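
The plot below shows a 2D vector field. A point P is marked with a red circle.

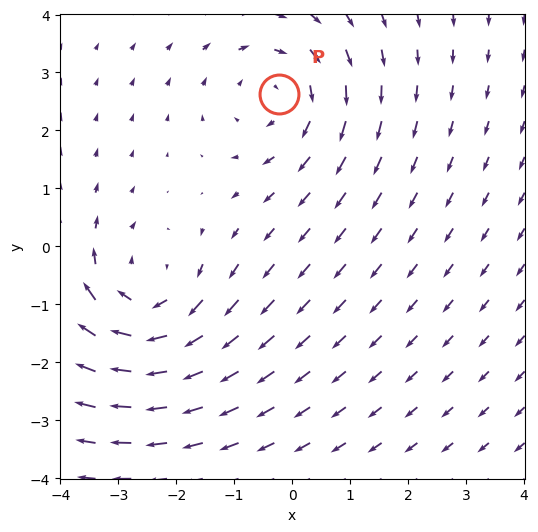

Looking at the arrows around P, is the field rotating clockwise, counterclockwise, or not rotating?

clockwise

Near P at (-0.2, 2.6) the arrows circulate clockwise. The curl (z-component) there is about -2; negative curl means clockwise rotation.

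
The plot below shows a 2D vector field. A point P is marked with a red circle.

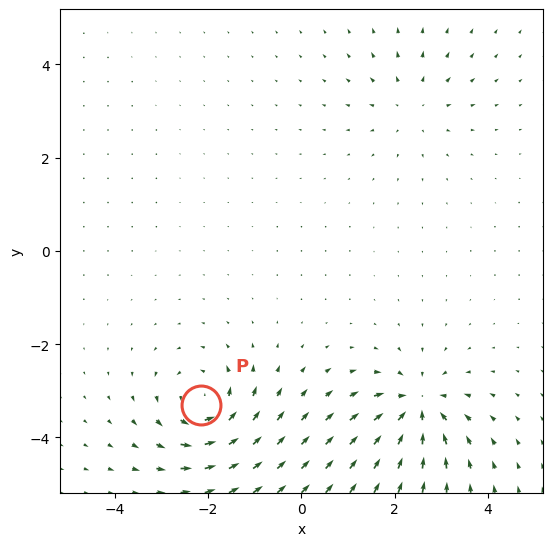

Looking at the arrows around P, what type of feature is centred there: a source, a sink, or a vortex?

vortex

At P (-2.1, -3.3) the arrows circulate counterclockwise. Divergence ≈0, curl about +6 — near-zero divergence with nonzero curl is a vortex.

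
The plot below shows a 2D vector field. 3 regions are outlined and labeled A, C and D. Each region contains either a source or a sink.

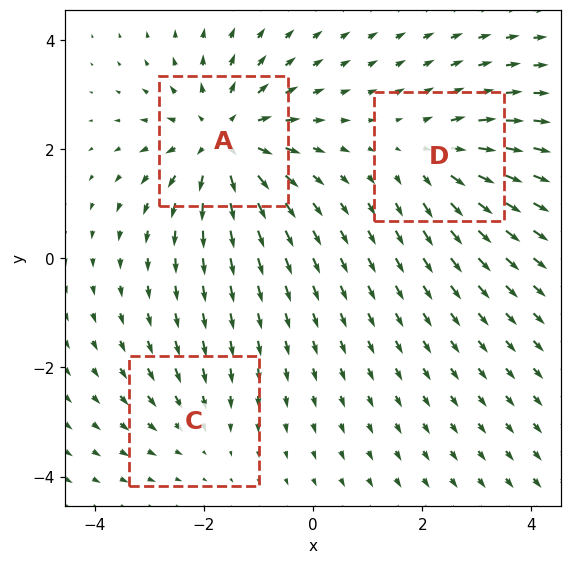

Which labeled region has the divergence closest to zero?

Divergence at each region's feature centre — A: about +5, C: about -2, D: about +3. Region C is closest to zero.

C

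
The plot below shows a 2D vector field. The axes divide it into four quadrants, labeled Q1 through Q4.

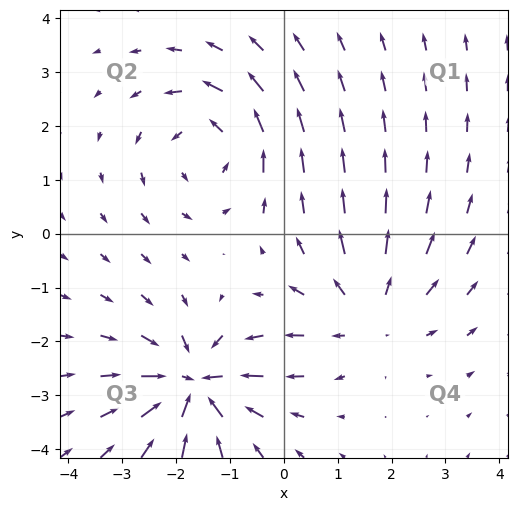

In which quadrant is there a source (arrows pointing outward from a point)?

Q4

The source sits at approximately (1.6, -1.5), which lies in quadrant Q4. The divergence there is about +3, positive as expected for a source.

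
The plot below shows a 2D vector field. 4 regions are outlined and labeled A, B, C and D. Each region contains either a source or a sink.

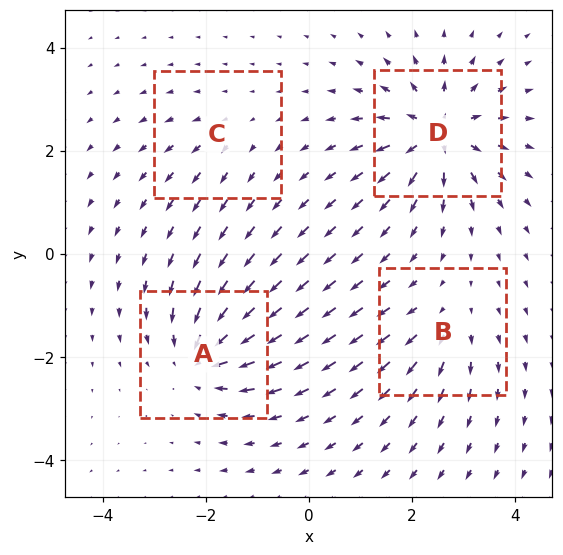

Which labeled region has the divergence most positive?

D

Divergence at each region's feature centre — A: about -6, B: about +4, C: about +2, D: about +8. Region D is most positive.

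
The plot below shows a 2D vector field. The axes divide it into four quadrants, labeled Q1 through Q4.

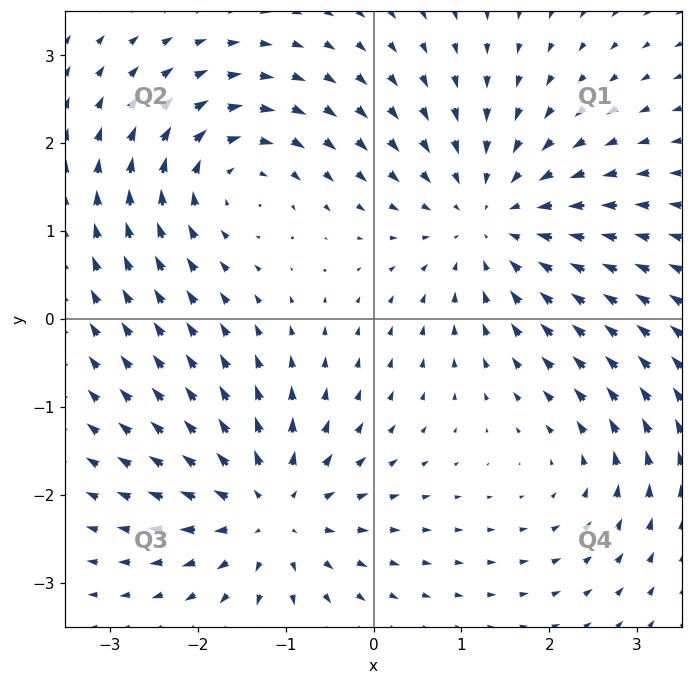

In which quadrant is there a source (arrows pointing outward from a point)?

Q3

The source sits at approximately (-1.2, -2.2), which lies in quadrant Q3. The divergence there is about +5, positive as expected for a source.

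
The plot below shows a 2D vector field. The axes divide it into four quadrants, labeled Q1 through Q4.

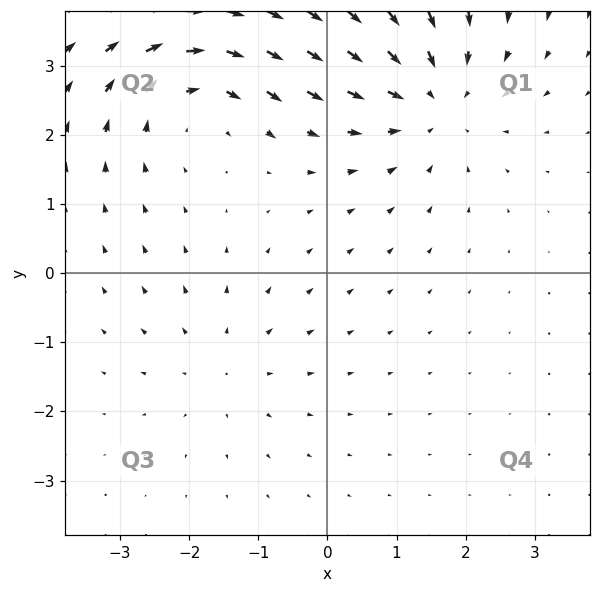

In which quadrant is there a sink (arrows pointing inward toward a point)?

Q1

The sink sits at approximately (1.5, 2.5), which lies in quadrant Q1. The divergence there is about -4, negative as expected for a sink.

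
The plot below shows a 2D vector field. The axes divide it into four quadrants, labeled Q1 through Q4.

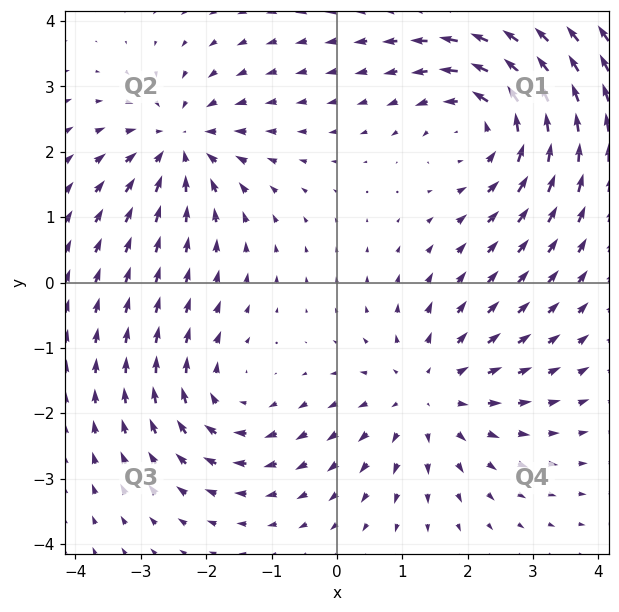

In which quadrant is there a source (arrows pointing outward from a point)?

Q4

The source sits at approximately (1.4, -1.7), which lies in quadrant Q4. The divergence there is about +3, positive as expected for a source.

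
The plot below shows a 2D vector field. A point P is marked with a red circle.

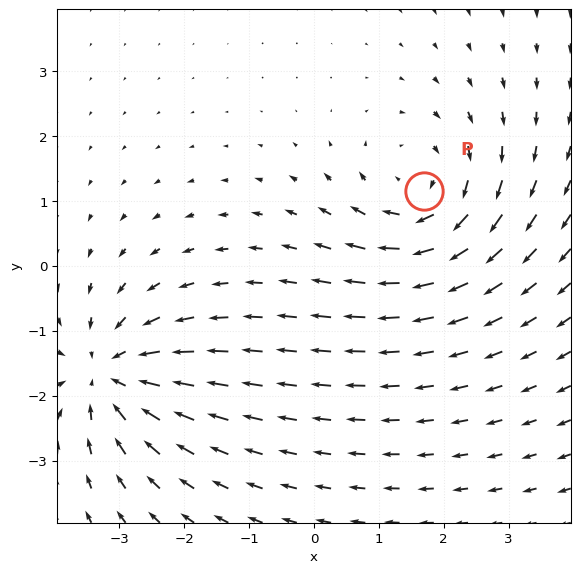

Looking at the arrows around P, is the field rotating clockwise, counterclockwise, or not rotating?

clockwise

Near P at (1.7, 1.2) the arrows circulate clockwise. The curl (z-component) there is about -4; negative curl means clockwise rotation.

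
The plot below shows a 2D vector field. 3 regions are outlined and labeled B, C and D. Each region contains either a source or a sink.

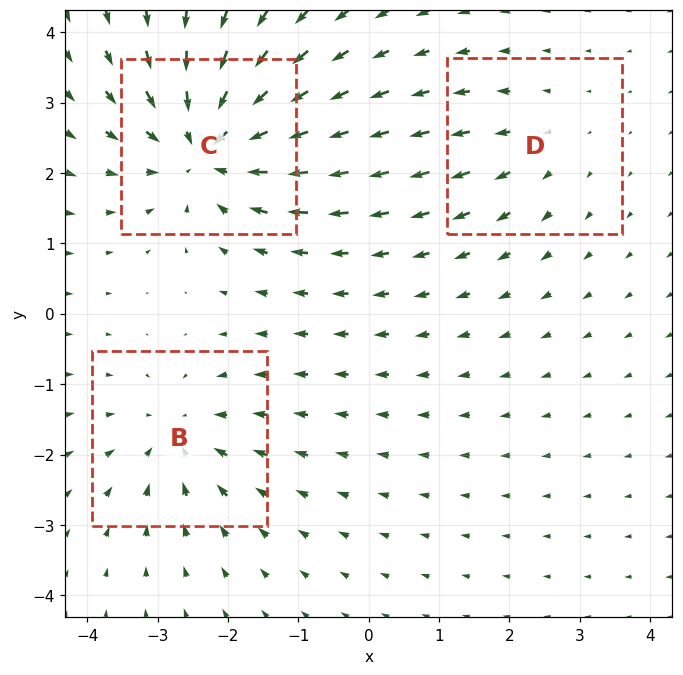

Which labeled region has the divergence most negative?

C

Divergence at each region's feature centre — B: about -3, C: about -5, D: about +2. Region C is most negative.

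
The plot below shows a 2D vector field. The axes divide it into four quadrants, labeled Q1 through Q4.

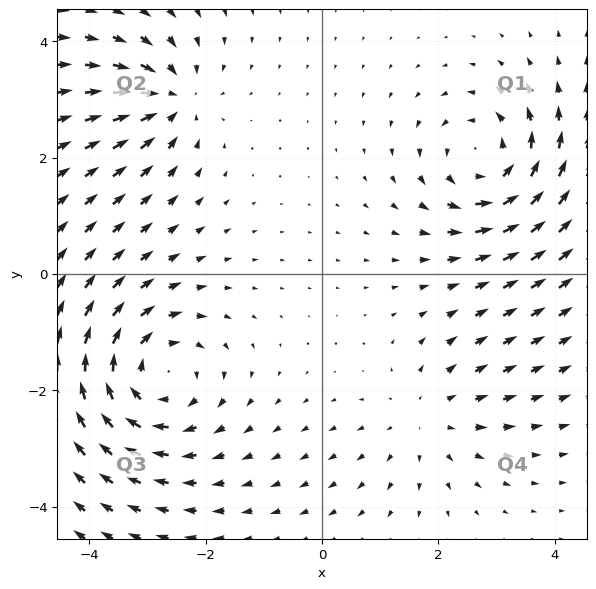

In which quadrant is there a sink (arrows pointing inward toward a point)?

Q2

The sink sits at approximately (-2.6, 3.0), which lies in quadrant Q2. The divergence there is about -4, negative as expected for a sink.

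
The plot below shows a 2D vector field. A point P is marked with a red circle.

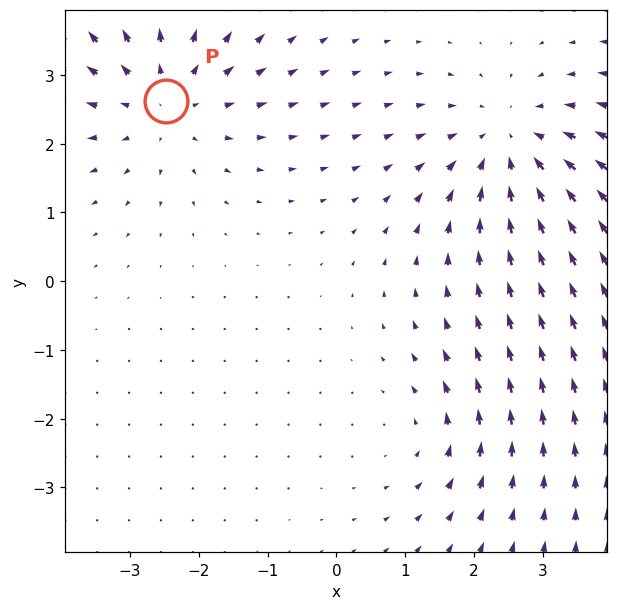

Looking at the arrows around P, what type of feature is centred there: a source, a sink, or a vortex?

At P (-2.5, 2.6) the arrows spread outward. Divergence about +4, curl ≈0 — positive divergence with near-zero curl is a source.

source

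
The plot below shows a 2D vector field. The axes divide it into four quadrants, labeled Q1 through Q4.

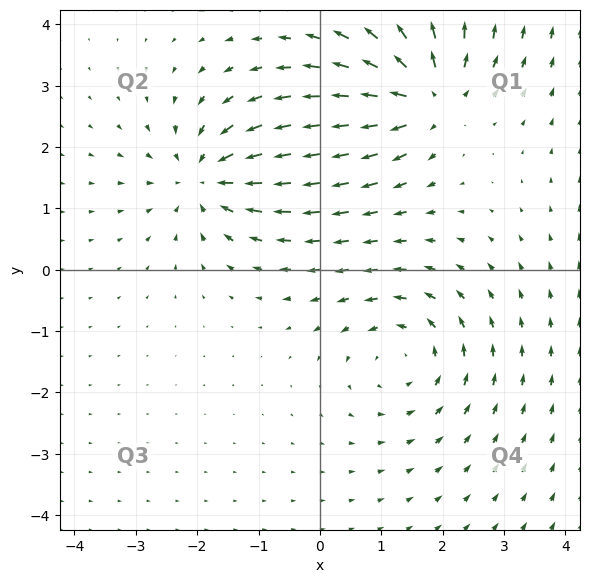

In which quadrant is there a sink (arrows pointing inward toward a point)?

Q2

The sink sits at approximately (-1.8, 1.5), which lies in quadrant Q2. The divergence there is about -5, negative as expected for a sink.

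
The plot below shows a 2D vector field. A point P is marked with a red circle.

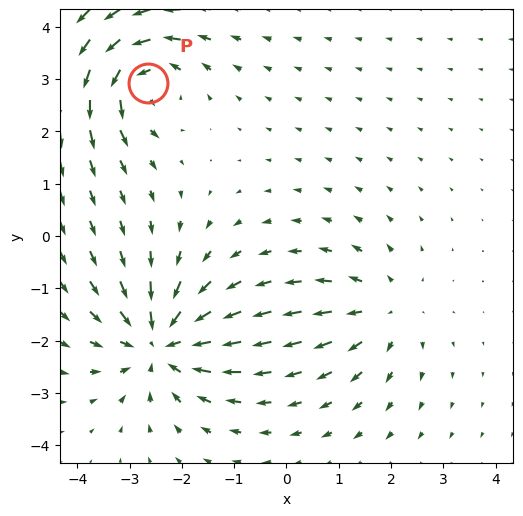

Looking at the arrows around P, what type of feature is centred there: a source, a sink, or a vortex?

vortex

At P (-2.7, 2.9) the arrows circulate counterclockwise. Divergence ≈0, curl about +5 — near-zero divergence with nonzero curl is a vortex.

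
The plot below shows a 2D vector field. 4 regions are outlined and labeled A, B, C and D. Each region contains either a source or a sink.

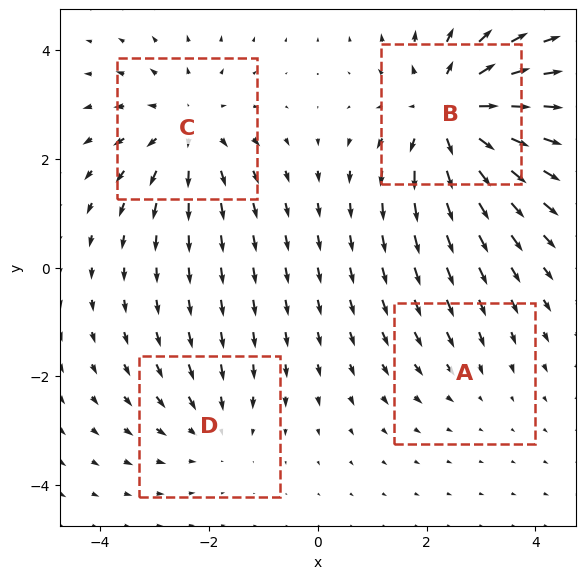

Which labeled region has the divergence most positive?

Divergence at each region's feature centre — A: about -2, B: about +6, C: about +4, D: about -3. Region B is most positive.

B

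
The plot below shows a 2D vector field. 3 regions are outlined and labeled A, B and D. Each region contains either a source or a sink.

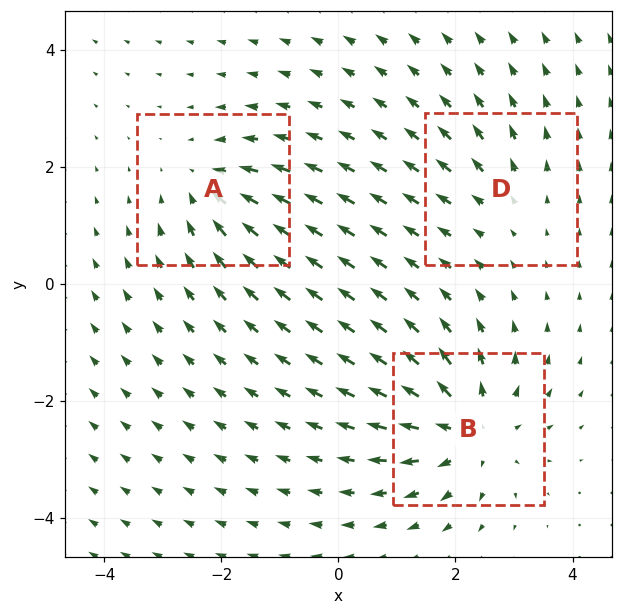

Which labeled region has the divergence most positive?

Divergence at each region's feature centre — A: about -3, B: about +5, D: about +2. Region B is most positive.

B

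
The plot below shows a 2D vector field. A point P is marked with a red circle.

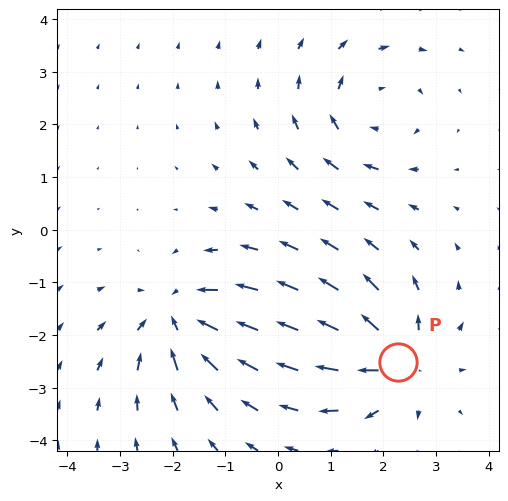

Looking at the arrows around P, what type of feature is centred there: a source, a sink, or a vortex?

source

At P (2.3, -2.5) the arrows spread outward. Divergence about +5, curl ≈0 — positive divergence with near-zero curl is a source.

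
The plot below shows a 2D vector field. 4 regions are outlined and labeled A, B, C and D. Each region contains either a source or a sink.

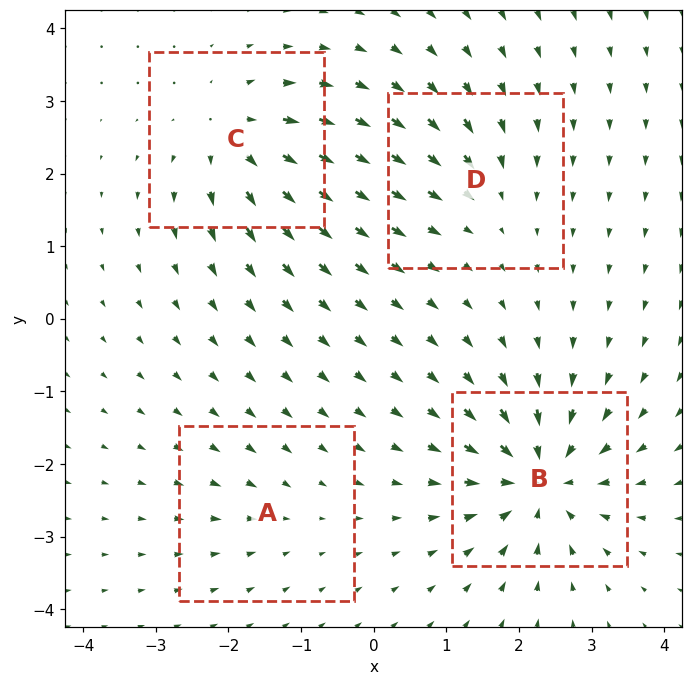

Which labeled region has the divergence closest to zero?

Divergence at each region's feature centre — A: about -2, B: about -9, C: about +6, D: about -4. Region A is closest to zero.

A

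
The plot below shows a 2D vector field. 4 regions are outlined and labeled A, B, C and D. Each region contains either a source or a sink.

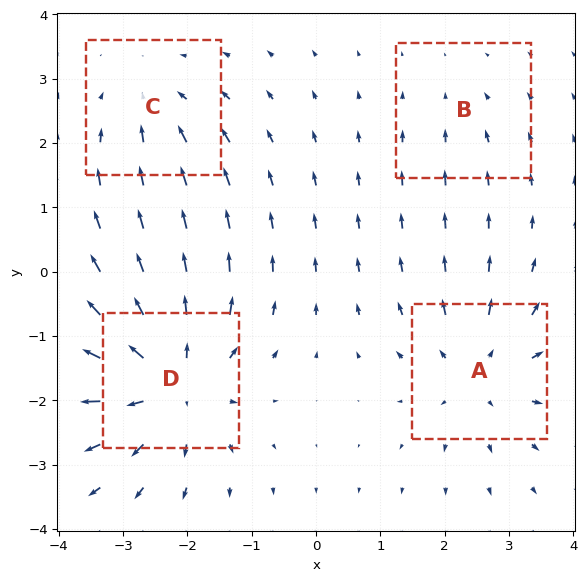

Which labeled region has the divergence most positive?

Divergence at each region's feature centre — A: about +5, B: about -2, C: about -3, D: about +7. Region D is most positive.

D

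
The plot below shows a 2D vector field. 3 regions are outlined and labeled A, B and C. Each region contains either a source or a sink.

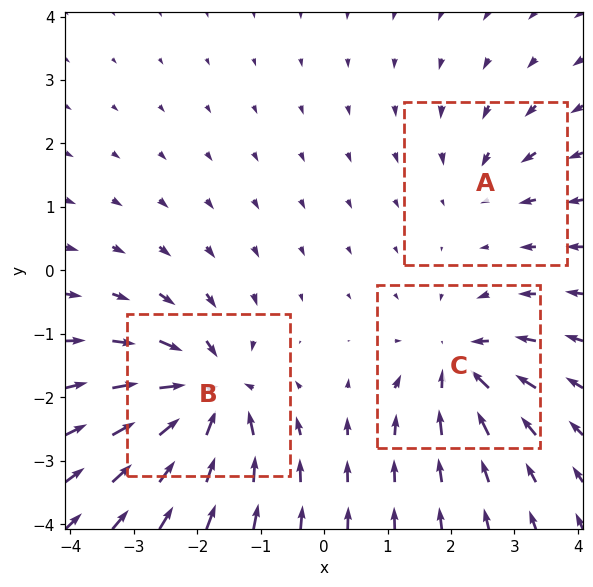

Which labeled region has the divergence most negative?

B

Divergence at each region's feature centre — A: about -2, B: about -6, C: about -4. Region B is most negative.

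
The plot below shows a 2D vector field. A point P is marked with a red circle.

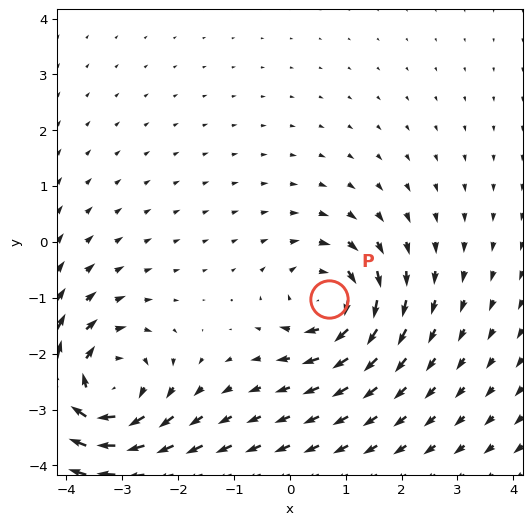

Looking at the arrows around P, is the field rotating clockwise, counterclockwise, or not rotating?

clockwise

Near P at (0.7, -1.0) the arrows circulate clockwise. The curl (z-component) there is about -4; negative curl means clockwise rotation.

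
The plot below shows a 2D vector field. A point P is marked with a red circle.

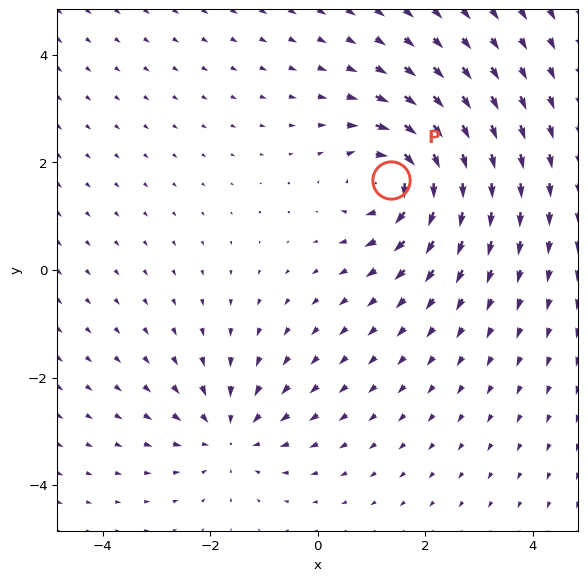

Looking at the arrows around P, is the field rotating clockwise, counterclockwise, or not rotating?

Near P at (1.4, 1.7) the arrows circulate clockwise. The curl (z-component) there is about -5; negative curl means clockwise rotation.

clockwise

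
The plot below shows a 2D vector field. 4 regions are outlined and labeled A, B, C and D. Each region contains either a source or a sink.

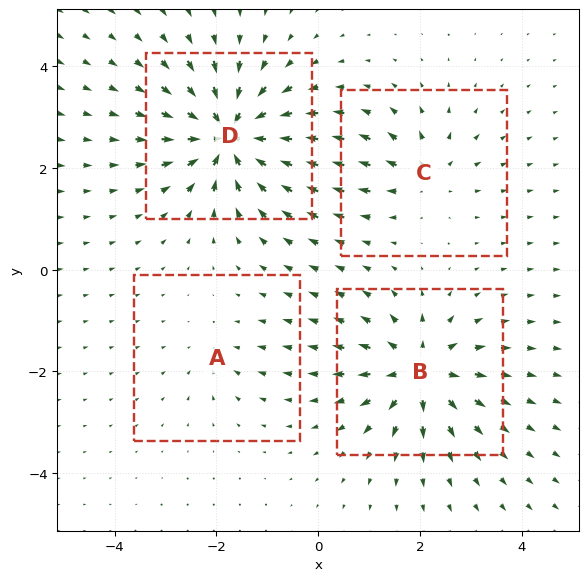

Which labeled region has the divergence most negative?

Divergence at each region's feature centre — A: about -2, B: about +7, C: about +4, D: about -8. Region D is most negative.

D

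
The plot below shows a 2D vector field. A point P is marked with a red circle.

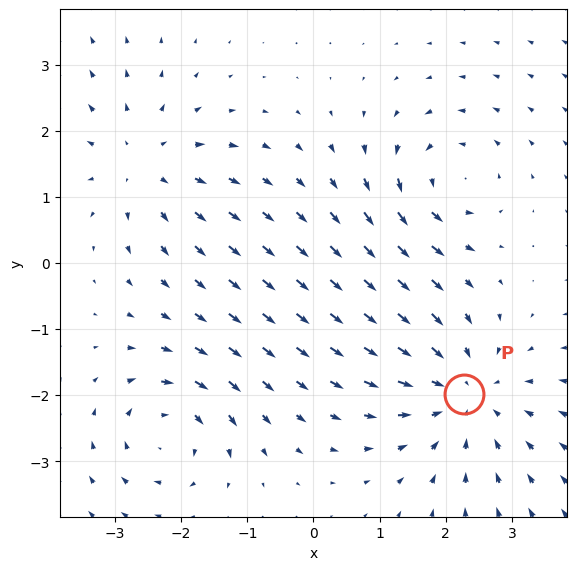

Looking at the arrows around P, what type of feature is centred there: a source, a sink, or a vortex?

sink

At P (2.3, -2.0) the arrows converge inward. Divergence about -4, curl ≈0 — negative divergence with near-zero curl is a sink.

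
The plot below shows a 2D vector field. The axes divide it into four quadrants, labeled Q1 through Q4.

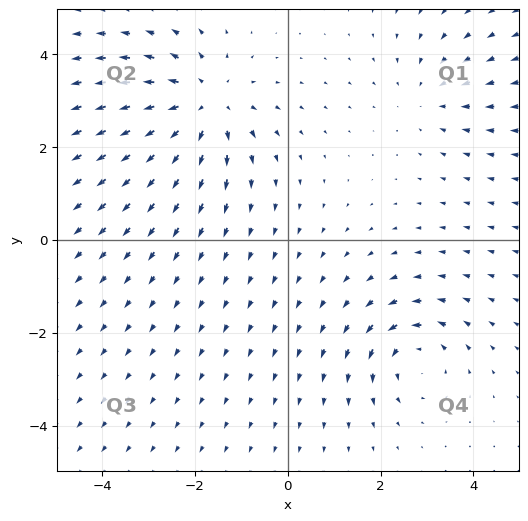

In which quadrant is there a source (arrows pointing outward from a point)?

The source sits at approximately (-1.8, 2.9), which lies in quadrant Q2. The divergence there is about +4, positive as expected for a source.

Q2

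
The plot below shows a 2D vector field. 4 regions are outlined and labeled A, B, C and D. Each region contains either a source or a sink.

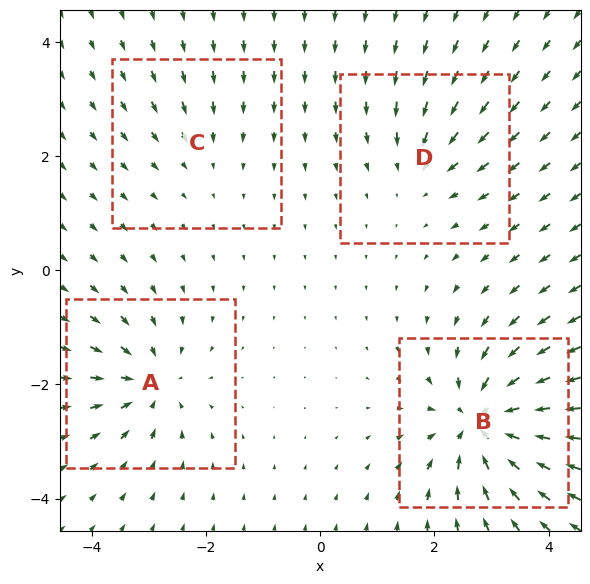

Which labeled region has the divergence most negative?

Divergence at each region's feature centre — A: about -6, B: about -9, C: about -2, D: about -4. Region B is most negative.

B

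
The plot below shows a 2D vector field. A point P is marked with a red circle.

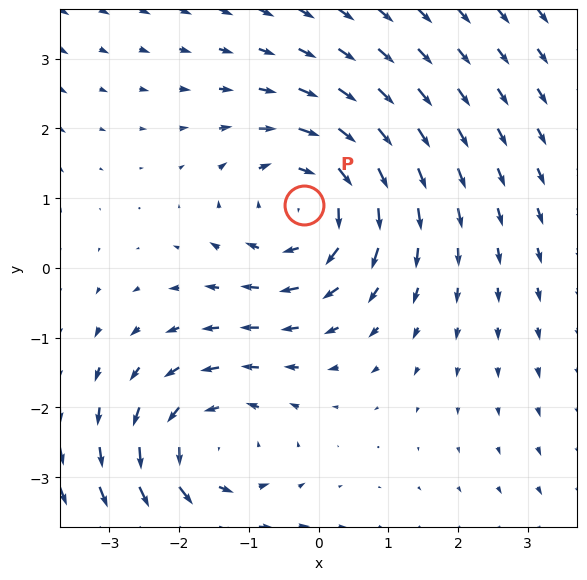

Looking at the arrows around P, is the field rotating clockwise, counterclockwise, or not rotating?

clockwise

Near P at (-0.2, 0.9) the arrows circulate clockwise. The curl (z-component) there is about -3; negative curl means clockwise rotation.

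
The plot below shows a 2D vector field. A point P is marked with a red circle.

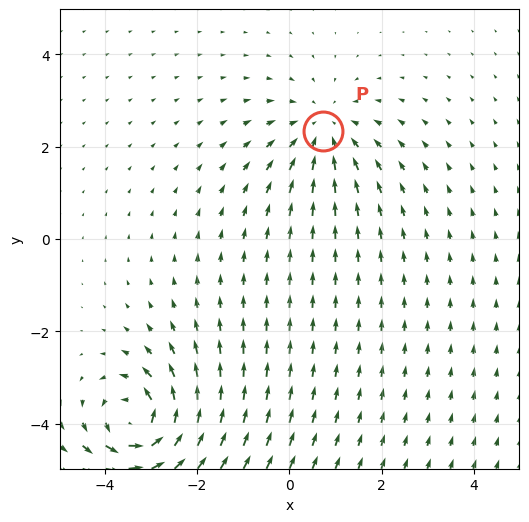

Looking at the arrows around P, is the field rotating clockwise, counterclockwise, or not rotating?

Near P at (0.7, 2.3) the arrows show no circulation. The curl there is ≈0.

not rotating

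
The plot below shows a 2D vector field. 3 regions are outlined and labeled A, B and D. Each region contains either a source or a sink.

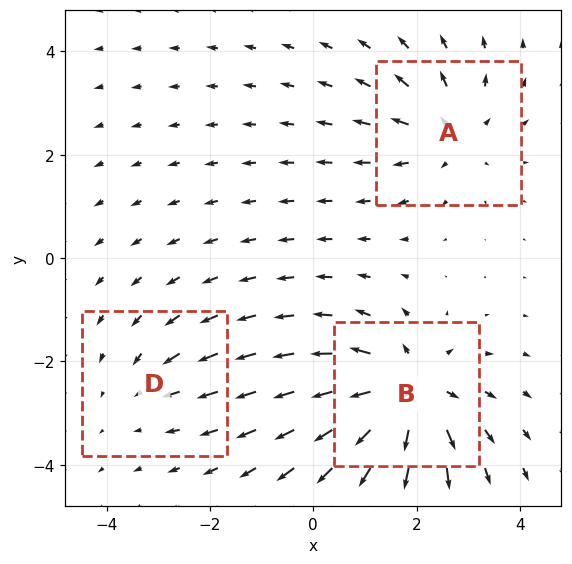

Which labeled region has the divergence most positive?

B

Divergence at each region's feature centre — A: about +3, B: about +5, D: about -2. Region B is most positive.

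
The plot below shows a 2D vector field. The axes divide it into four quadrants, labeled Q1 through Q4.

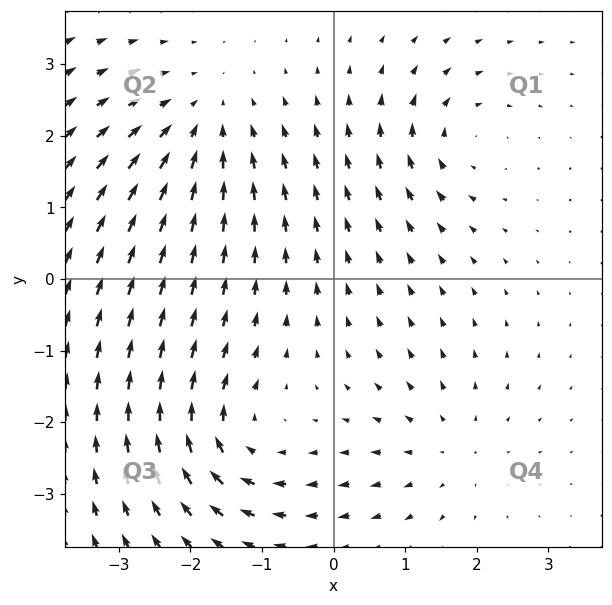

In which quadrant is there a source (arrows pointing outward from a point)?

The source sits at approximately (1.6, -2.4), which lies in quadrant Q4. The divergence there is about +3, positive as expected for a source.

Q4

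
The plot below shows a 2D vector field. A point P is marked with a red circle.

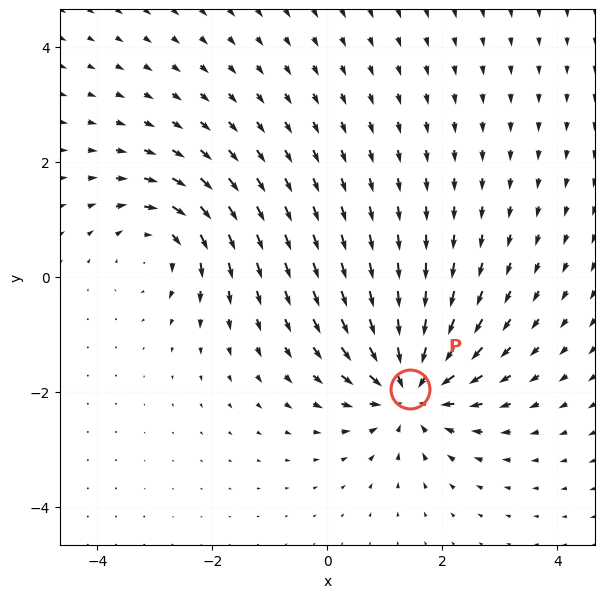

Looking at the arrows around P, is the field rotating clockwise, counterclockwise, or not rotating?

not rotating

Near P at (1.4, -1.9) the arrows show no circulation. The curl there is ≈0.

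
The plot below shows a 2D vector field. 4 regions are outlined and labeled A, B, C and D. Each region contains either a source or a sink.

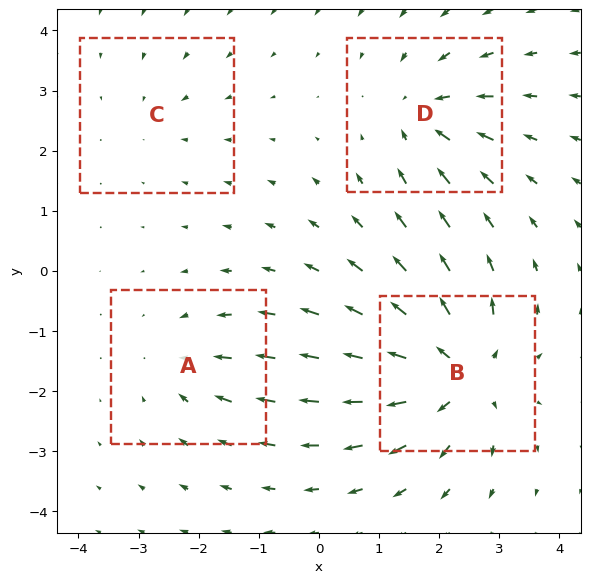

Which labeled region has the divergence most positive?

Divergence at each region's feature centre — A: about -3, B: about +8, C: about -2, D: about -5. Region B is most positive.

B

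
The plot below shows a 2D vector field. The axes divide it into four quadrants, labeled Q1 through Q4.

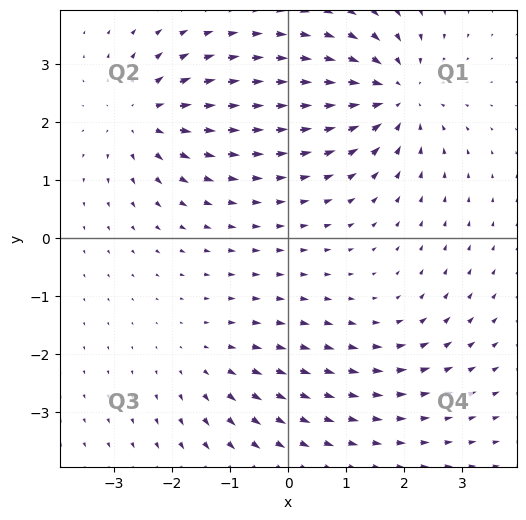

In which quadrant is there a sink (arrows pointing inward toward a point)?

Q1

The sink sits at approximately (1.9, 2.5), which lies in quadrant Q1. The divergence there is about -5, negative as expected for a sink.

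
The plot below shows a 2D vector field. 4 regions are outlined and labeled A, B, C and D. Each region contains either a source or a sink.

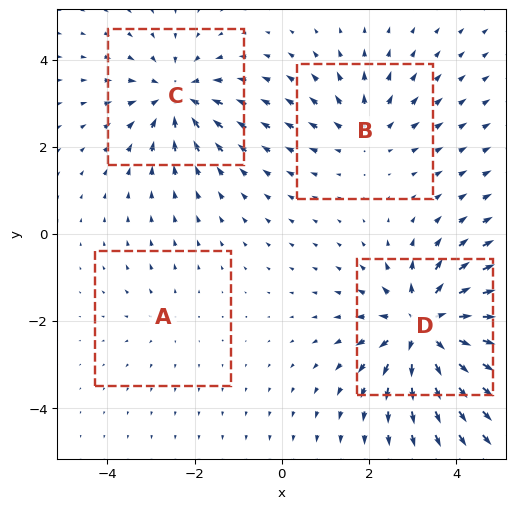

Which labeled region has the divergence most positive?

Divergence at each region's feature centre — A: about +2, B: about +3, C: about -5, D: about +7. Region D is most positive.

D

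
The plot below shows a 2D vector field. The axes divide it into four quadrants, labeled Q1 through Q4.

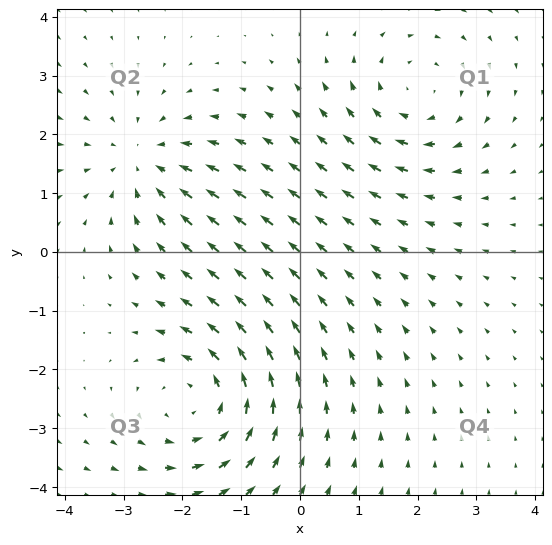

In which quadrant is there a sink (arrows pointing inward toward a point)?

Q2

The sink sits at approximately (-2.7, 1.5), which lies in quadrant Q2. The divergence there is about -3, negative as expected for a sink.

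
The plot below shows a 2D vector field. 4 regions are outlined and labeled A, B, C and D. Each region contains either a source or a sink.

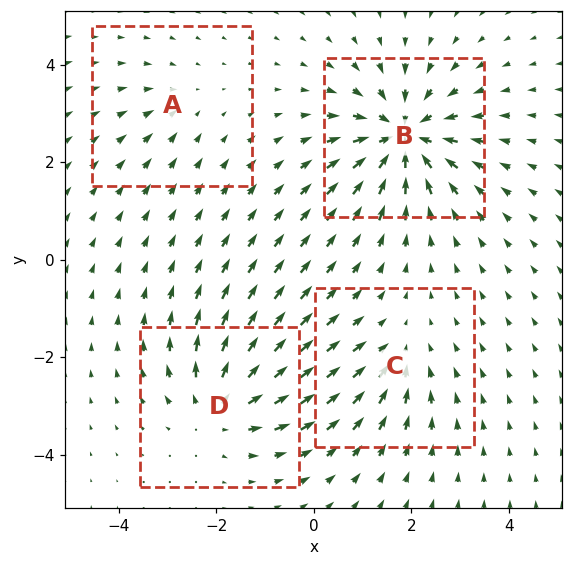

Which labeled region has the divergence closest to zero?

Divergence at each region's feature centre — A: about -2, B: about -7, C: about -3, D: about +5. Region A is closest to zero.

A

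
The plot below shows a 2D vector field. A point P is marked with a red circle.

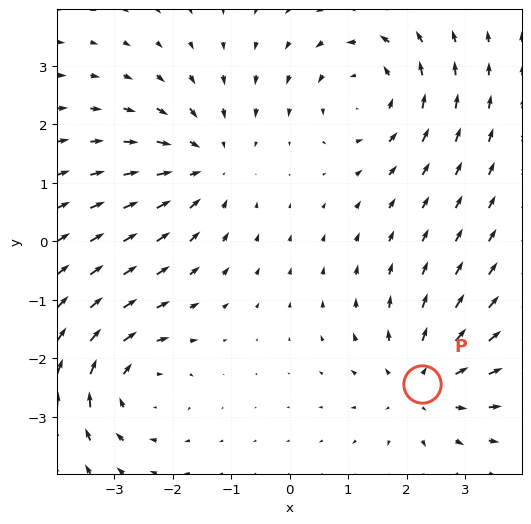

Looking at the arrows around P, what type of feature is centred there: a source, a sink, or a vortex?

source

At P (2.3, -2.4) the arrows spread outward. Divergence about +3, curl ≈0 — positive divergence with near-zero curl is a source.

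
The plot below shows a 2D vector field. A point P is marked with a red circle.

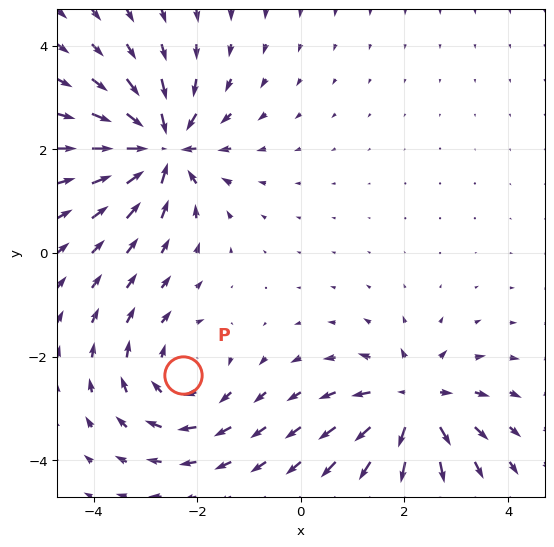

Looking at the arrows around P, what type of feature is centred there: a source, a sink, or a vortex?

At P (-2.3, -2.4) the arrows circulate clockwise. Divergence ≈0, curl about -3 — near-zero divergence with nonzero curl is a vortex.

vortex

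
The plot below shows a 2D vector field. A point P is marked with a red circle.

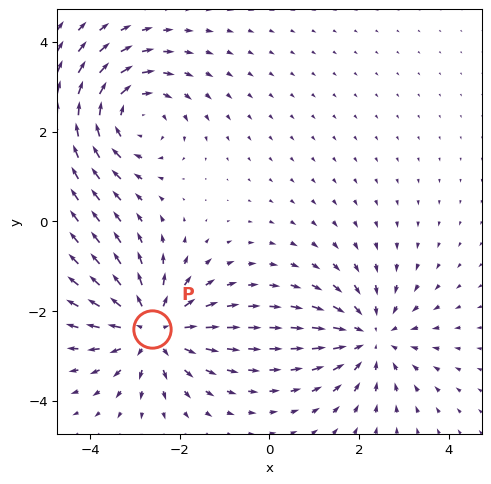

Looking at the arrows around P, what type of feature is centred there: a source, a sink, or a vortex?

At P (-2.6, -2.4) the arrows spread outward. Divergence about +5, curl ≈0 — positive divergence with near-zero curl is a source.

source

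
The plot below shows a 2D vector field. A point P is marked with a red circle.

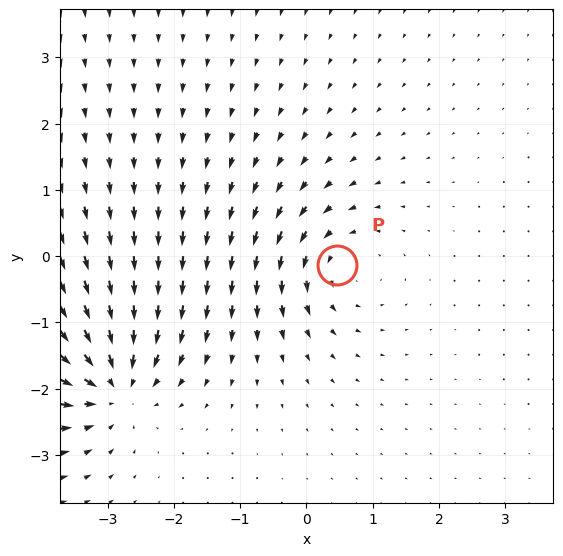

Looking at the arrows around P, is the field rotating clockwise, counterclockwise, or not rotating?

counterclockwise

Near P at (0.5, -0.1) the arrows circulate counterclockwise. The curl (z-component) there is about +4; positive curl means counterclockwise rotation.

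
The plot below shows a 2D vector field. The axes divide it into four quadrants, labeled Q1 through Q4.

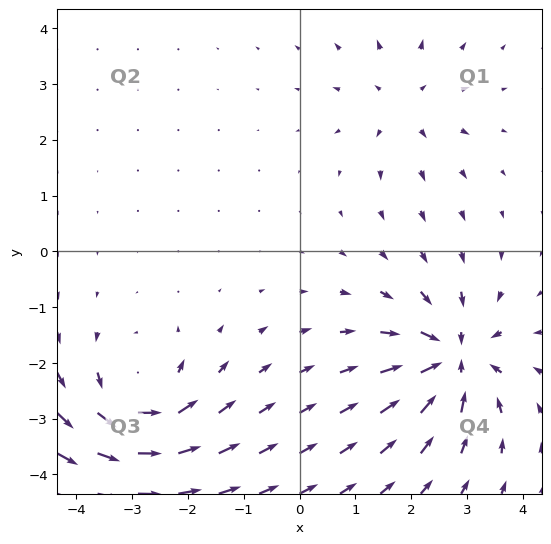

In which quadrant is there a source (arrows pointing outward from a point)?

Q1

The source sits at approximately (1.9, 2.6), which lies in quadrant Q1. The divergence there is about +3, positive as expected for a source.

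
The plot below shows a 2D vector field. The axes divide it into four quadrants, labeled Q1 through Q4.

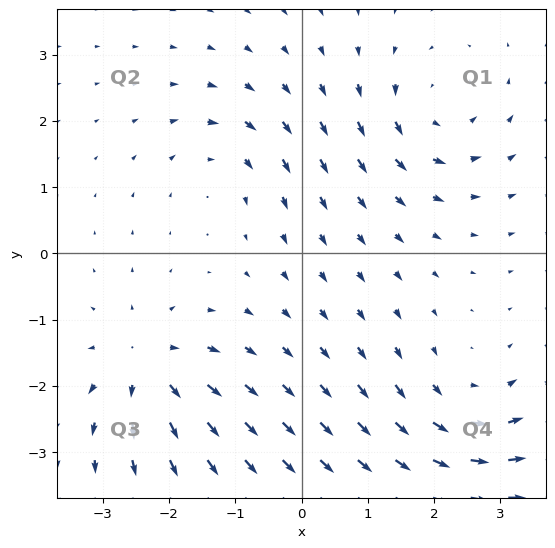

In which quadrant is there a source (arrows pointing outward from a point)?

Q3

The source sits at approximately (-2.3, -1.7), which lies in quadrant Q3. The divergence there is about +5, positive as expected for a source.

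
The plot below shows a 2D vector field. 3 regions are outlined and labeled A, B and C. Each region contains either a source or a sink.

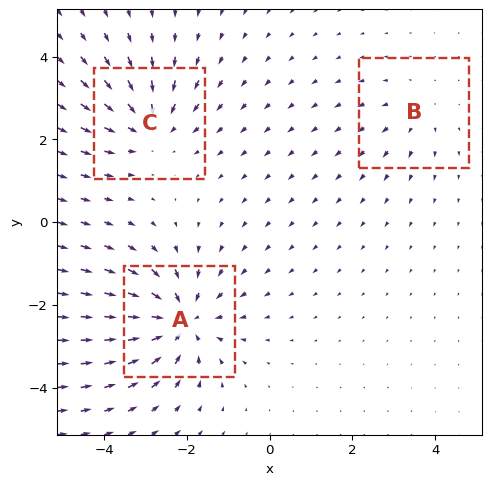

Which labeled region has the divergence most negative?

A

Divergence at each region's feature centre — A: about -5, B: about +2, C: about -3. Region A is most negative.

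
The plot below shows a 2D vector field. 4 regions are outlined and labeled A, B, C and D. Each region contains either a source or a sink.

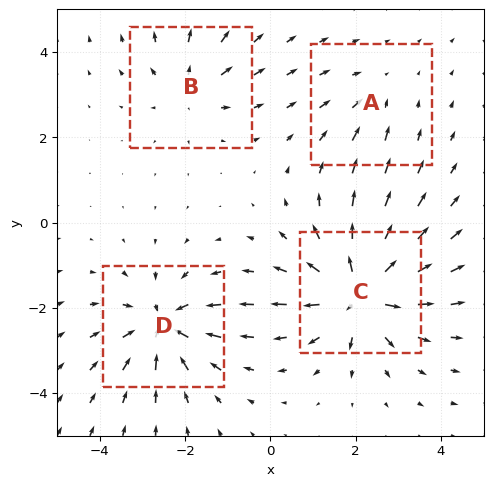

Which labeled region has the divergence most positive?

C

Divergence at each region's feature centre — A: about -2, B: about +4, C: about +8, D: about -6. Region C is most positive.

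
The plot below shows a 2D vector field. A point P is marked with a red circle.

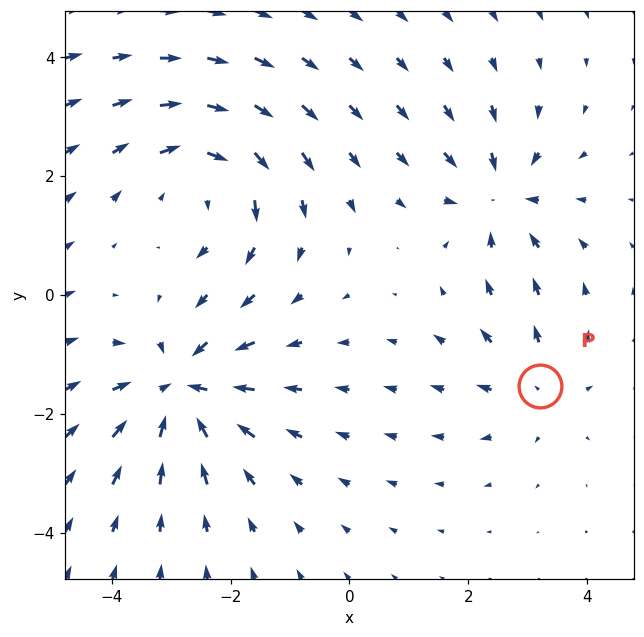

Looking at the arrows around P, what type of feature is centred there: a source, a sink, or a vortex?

source

At P (3.2, -1.5) the arrows spread outward. Divergence about +3, curl ≈0 — positive divergence with near-zero curl is a source.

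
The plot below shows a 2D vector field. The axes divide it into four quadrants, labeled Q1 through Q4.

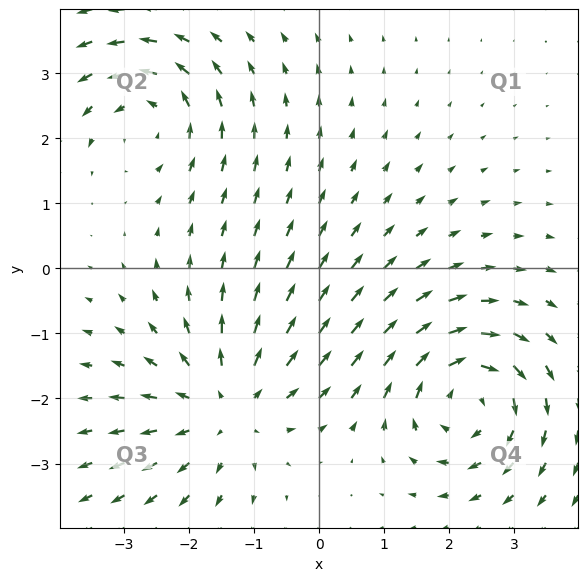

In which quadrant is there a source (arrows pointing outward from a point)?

The source sits at approximately (-1.4, -2.1), which lies in quadrant Q3. The divergence there is about +4, positive as expected for a source.

Q3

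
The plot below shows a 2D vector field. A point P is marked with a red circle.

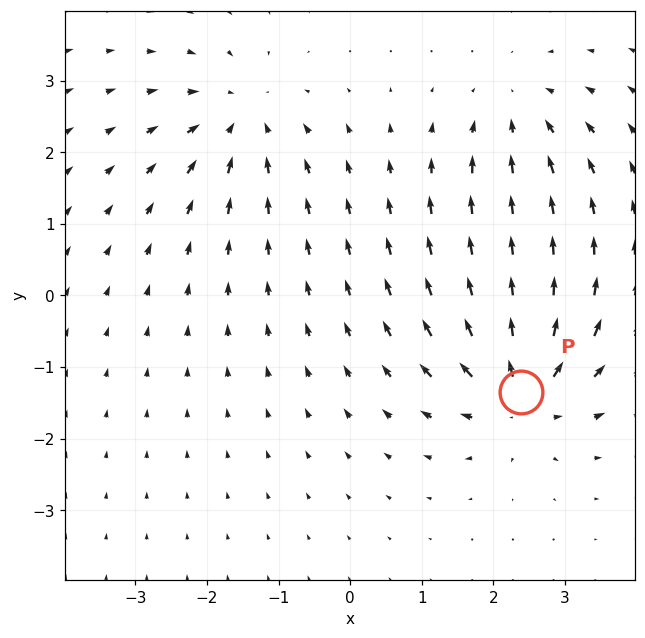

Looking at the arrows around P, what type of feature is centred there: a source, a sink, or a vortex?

At P (2.4, -1.4) the arrows spread outward. Divergence about +6, curl ≈0 — positive divergence with near-zero curl is a source.

source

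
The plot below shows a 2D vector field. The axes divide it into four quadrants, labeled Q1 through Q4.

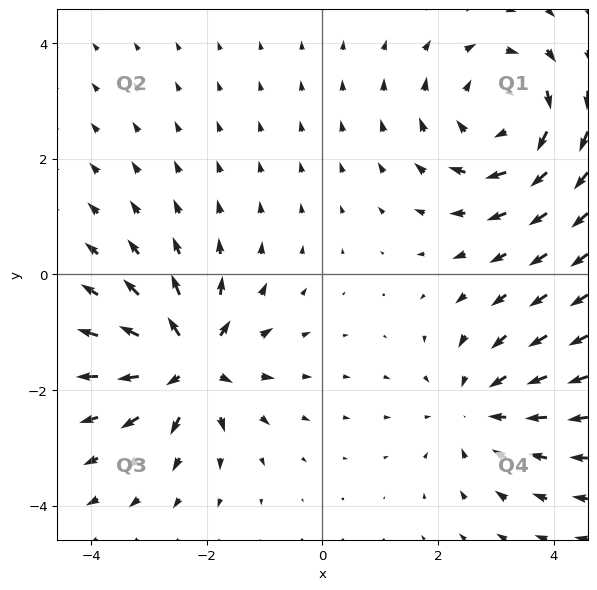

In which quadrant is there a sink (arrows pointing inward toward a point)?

The sink sits at approximately (2.7, -2.3), which lies in quadrant Q4. The divergence there is about -3, negative as expected for a sink.

Q4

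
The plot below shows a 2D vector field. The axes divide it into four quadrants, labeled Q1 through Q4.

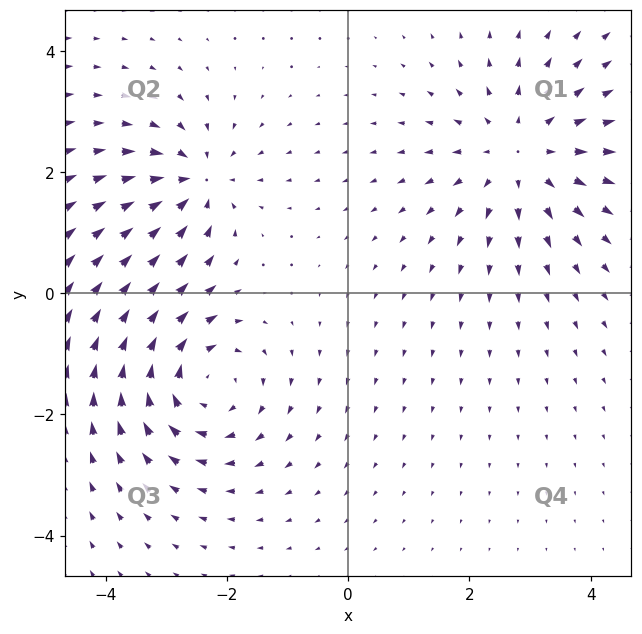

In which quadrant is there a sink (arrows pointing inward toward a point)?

The sink sits at approximately (-2.5, 1.8), which lies in quadrant Q2. The divergence there is about -4, negative as expected for a sink.

Q2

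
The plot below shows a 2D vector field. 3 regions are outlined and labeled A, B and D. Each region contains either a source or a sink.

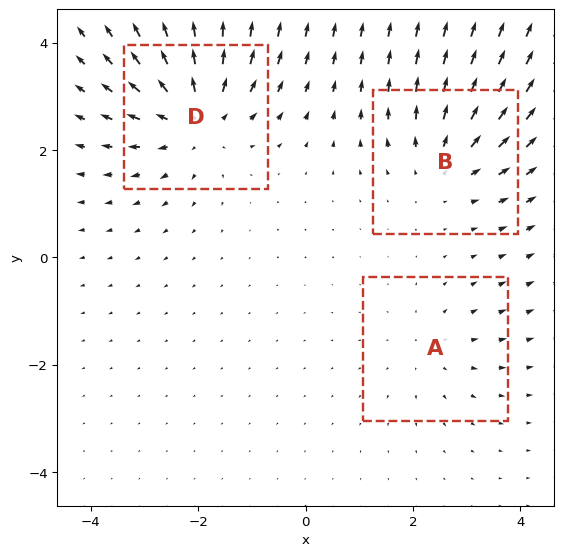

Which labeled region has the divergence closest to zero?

A

Divergence at each region's feature centre — A: about +2, B: about +3, D: about +4. Region A is closest to zero.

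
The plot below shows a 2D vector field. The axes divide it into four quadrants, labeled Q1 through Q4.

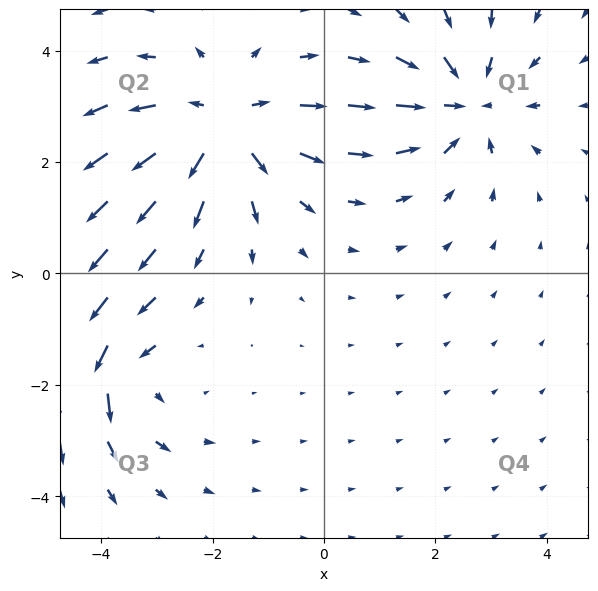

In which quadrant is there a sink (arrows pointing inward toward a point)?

Q1

The sink sits at approximately (2.5, 3.1), which lies in quadrant Q1. The divergence there is about -4, negative as expected for a sink.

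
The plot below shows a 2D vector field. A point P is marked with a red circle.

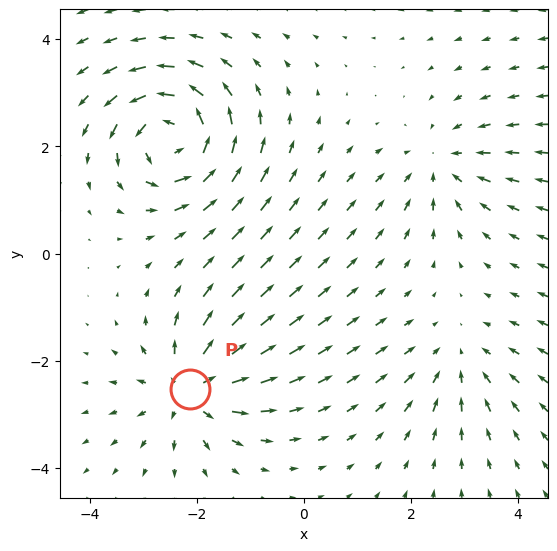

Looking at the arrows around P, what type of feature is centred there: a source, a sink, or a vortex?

source

At P (-2.1, -2.5) the arrows spread outward. Divergence about +5, curl ≈0 — positive divergence with near-zero curl is a source.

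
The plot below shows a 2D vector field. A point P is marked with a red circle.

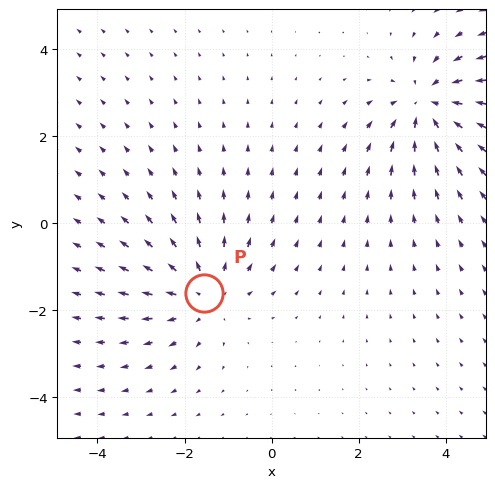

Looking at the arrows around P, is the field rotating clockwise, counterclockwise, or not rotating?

not rotating

Near P at (-1.6, -1.6) the arrows show no circulation. The curl there is ≈0.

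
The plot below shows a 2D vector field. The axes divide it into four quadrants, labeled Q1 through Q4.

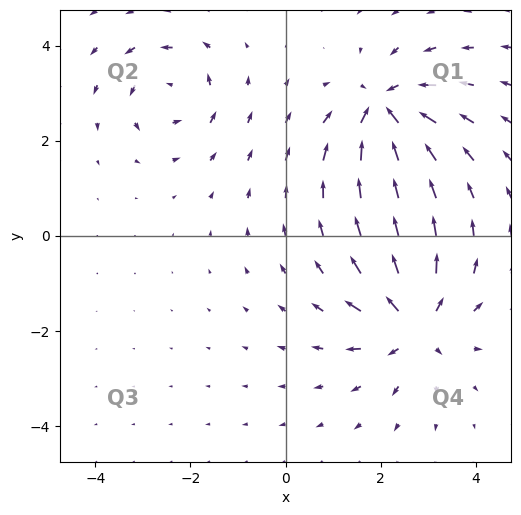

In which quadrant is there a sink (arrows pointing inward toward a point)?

The sink sits at approximately (2.1, 2.6), which lies in quadrant Q1. The divergence there is about -6, negative as expected for a sink.

Q1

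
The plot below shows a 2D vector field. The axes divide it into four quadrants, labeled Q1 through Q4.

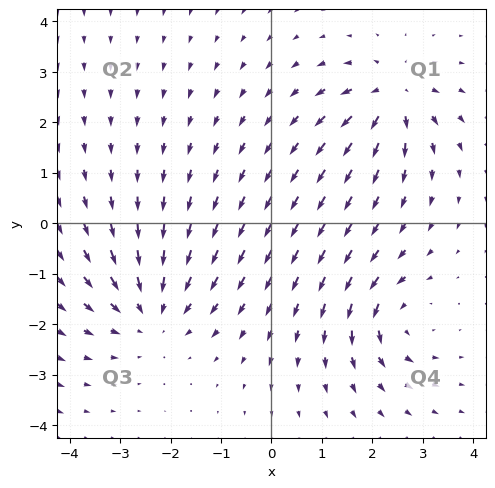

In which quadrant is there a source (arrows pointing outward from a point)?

The source sits at approximately (2.4, 2.5), which lies in quadrant Q1. The divergence there is about +5, positive as expected for a source.

Q1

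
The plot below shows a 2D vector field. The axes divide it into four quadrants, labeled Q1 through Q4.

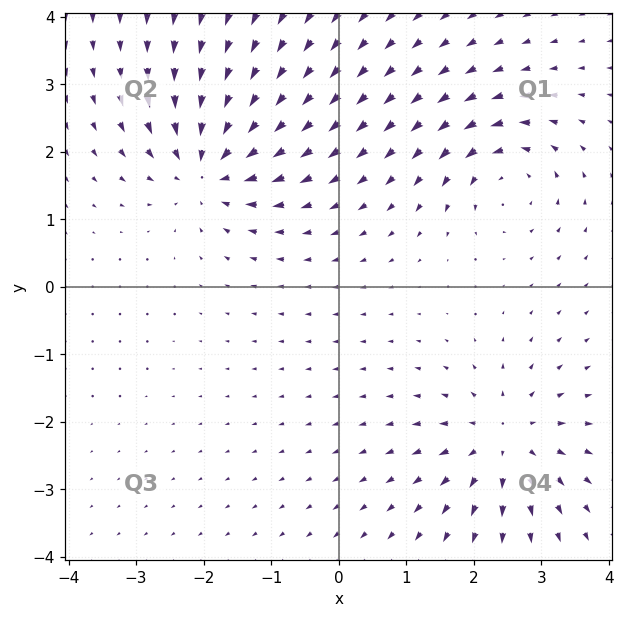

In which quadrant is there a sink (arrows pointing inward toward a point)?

Q2

The sink sits at approximately (-1.9, 1.8), which lies in quadrant Q2. The divergence there is about -6, negative as expected for a sink.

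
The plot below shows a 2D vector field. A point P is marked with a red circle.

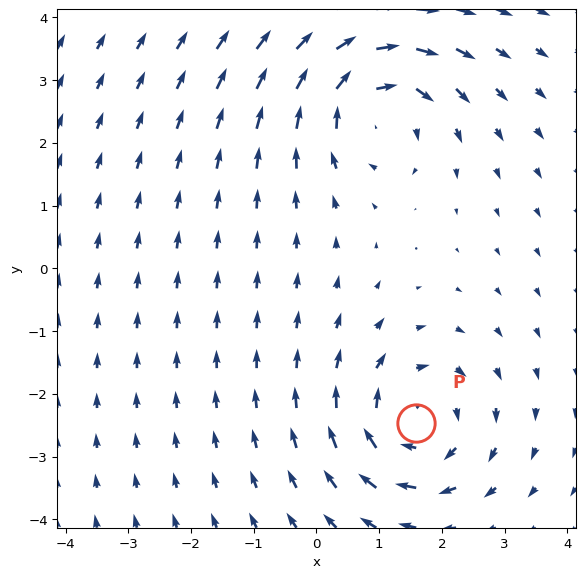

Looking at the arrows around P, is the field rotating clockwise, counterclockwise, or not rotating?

clockwise

Near P at (1.6, -2.5) the arrows circulate clockwise. The curl (z-component) there is about -5; negative curl means clockwise rotation.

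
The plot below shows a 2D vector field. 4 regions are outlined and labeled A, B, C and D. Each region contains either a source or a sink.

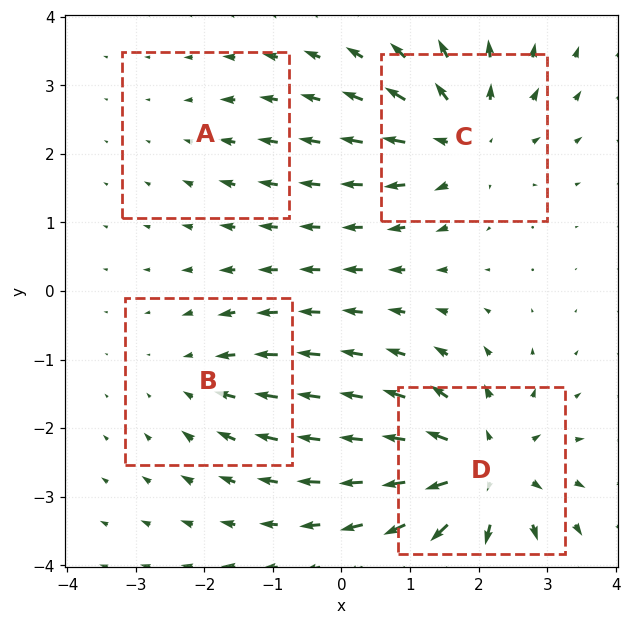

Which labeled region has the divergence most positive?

Divergence at each region's feature centre — A: about -2, B: about -3, C: about +6, D: about +7. Region D is most positive.

D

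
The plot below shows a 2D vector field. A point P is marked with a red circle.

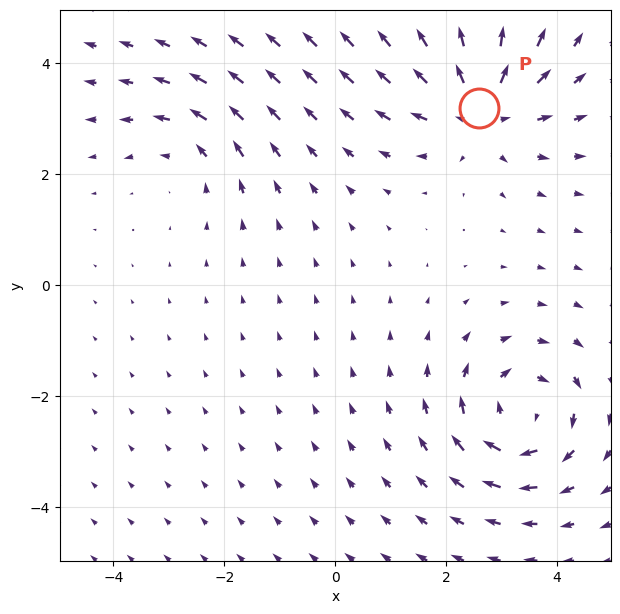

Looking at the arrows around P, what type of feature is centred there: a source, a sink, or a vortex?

source

At P (2.6, 3.2) the arrows spread outward. Divergence about +4, curl ≈0 — positive divergence with near-zero curl is a source.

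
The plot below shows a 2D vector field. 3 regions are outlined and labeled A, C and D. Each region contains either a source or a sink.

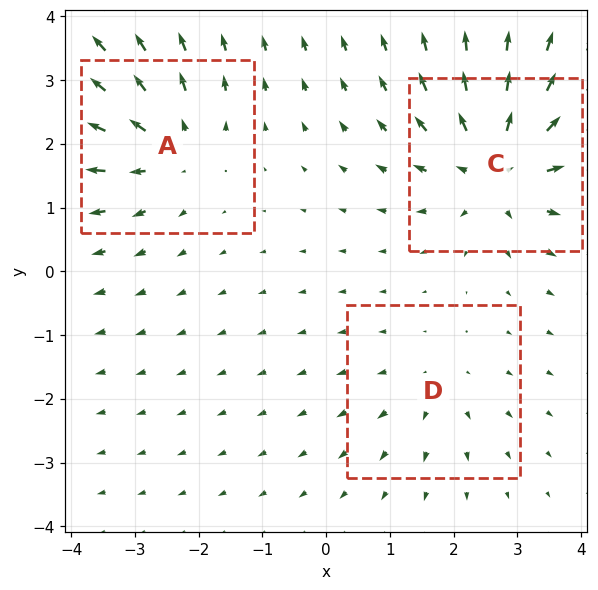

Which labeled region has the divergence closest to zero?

D

Divergence at each region's feature centre — A: about +4, C: about +5, D: about +2. Region D is closest to zero.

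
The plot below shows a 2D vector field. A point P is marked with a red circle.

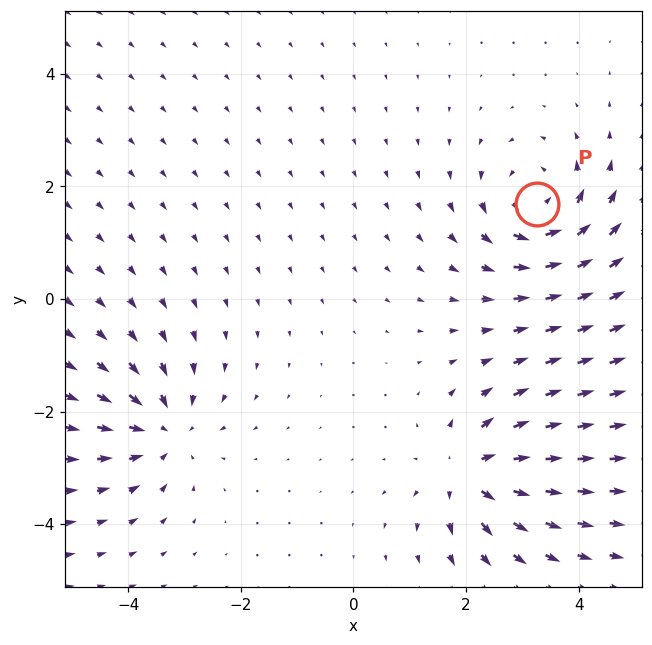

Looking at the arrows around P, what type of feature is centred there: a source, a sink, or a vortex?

At P (3.3, 1.7) the arrows circulate counterclockwise. Divergence ≈0, curl about +4 — near-zero divergence with nonzero curl is a vortex.

vortex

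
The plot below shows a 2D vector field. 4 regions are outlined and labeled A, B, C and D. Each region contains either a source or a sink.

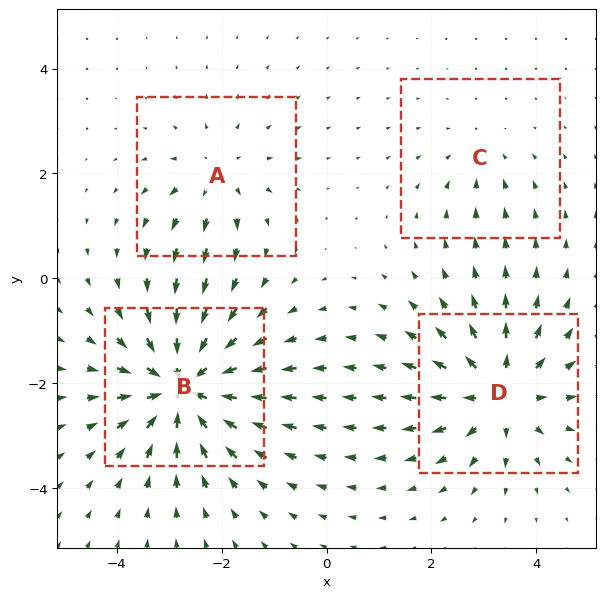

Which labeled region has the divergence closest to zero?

C

Divergence at each region's feature centre — A: about +3, B: about -7, C: about -2, D: about +5. Region C is closest to zero.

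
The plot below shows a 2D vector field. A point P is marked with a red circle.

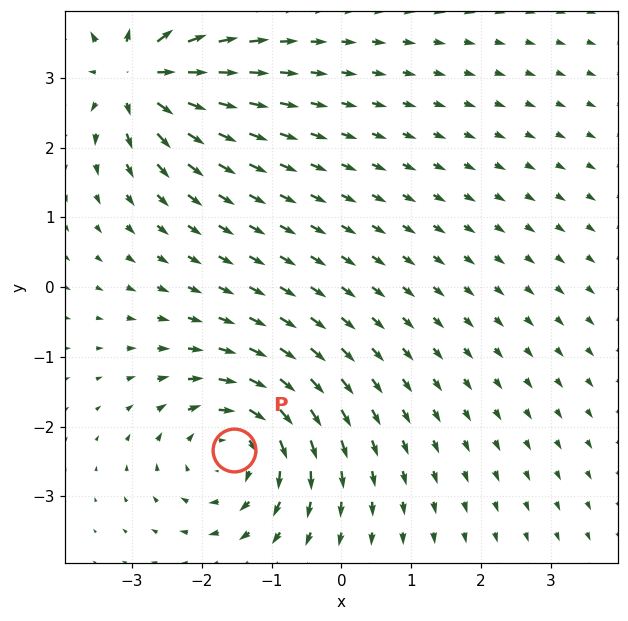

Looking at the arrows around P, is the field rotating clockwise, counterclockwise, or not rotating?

clockwise

Near P at (-1.5, -2.3) the arrows circulate clockwise. The curl (z-component) there is about -5; negative curl means clockwise rotation.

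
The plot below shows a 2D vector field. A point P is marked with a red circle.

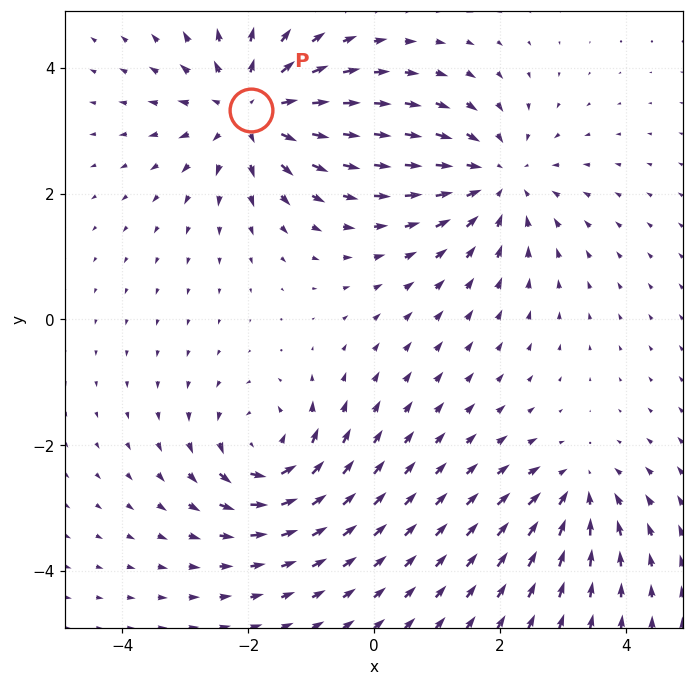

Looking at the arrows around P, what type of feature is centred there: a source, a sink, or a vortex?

At P (-2.0, 3.3) the arrows spread outward. Divergence about +5, curl ≈0 — positive divergence with near-zero curl is a source.

source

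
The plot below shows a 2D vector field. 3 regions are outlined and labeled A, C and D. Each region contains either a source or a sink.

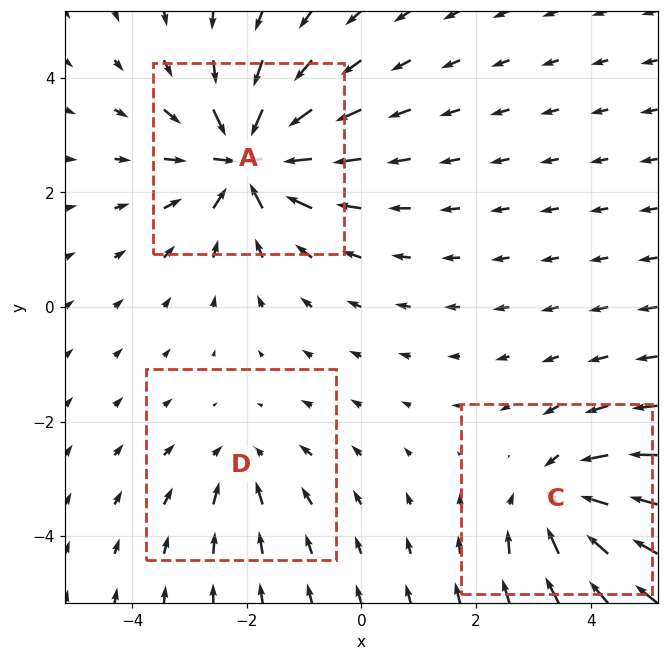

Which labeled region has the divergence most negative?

A

Divergence at each region's feature centre — A: about -6, C: about -4, D: about -2. Region A is most negative.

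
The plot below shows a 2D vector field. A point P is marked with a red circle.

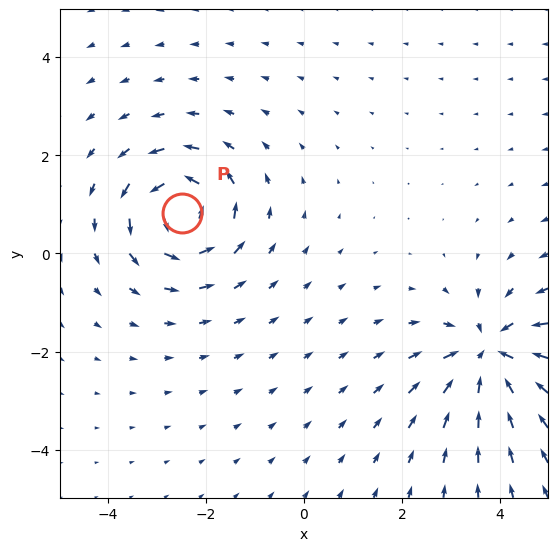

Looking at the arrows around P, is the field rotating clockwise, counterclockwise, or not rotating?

counterclockwise

Near P at (-2.5, 0.8) the arrows circulate counterclockwise. The curl (z-component) there is about +7; positive curl means counterclockwise rotation.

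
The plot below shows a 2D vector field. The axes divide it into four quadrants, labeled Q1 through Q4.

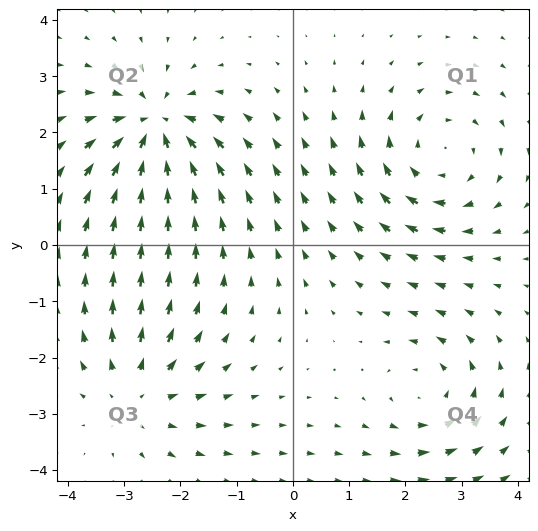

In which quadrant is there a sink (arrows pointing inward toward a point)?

Q2

The sink sits at approximately (-2.5, 2.1), which lies in quadrant Q2. The divergence there is about -6, negative as expected for a sink.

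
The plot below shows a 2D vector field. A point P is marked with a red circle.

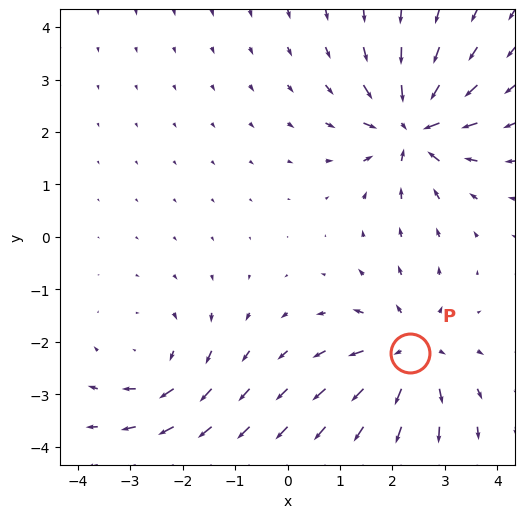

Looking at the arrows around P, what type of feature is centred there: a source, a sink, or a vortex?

At P (2.3, -2.2) the arrows spread outward. Divergence about +4, curl ≈0 — positive divergence with near-zero curl is a source.

source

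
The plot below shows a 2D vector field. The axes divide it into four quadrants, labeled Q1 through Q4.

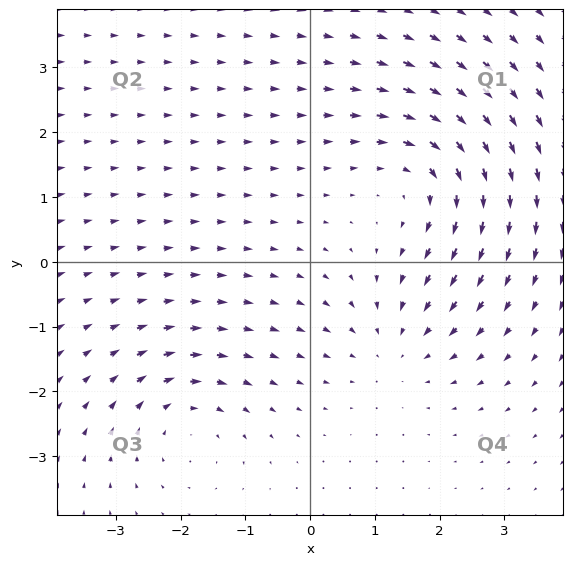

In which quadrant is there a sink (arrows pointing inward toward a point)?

The sink sits at approximately (1.3, -1.3), which lies in quadrant Q4. The divergence there is about -3, negative as expected for a sink.

Q4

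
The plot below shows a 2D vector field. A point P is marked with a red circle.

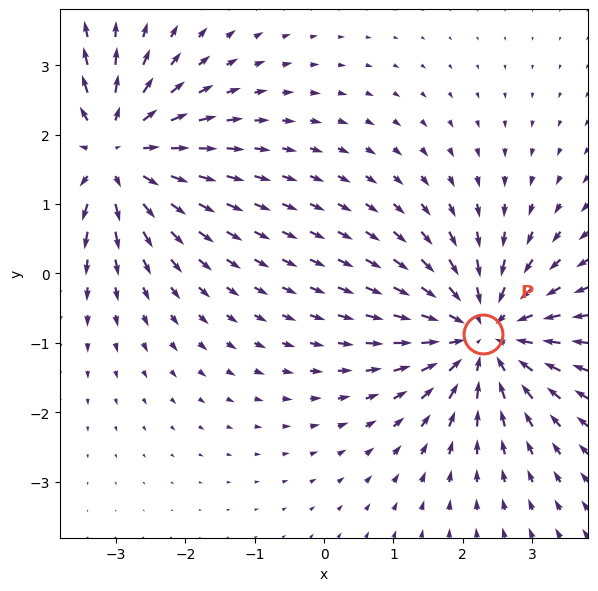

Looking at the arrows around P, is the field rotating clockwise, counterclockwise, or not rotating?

Near P at (2.3, -0.9) the arrows show no circulation. The curl there is ≈0.

not rotating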